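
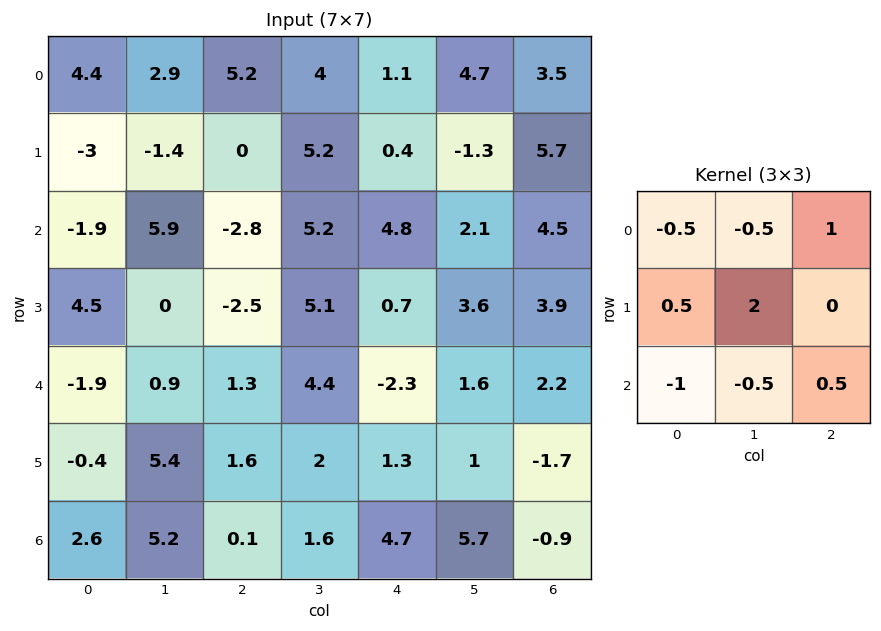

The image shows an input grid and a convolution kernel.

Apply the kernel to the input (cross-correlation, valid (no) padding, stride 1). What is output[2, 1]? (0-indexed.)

The receptive field on the input at this output position is [5.9 -2.8 5.2 / 0 -2.5 5.1 / 0.9 1.3 4.4]. Elementwise product with the kernel and sum: 5.9·-0.5 + -2.8·-0.5 + 5.2·1 + 0·0.5 + -2.5·2 + 0.9·-1 + 1.3·-0.5 + 4.4·0.5.

-0.7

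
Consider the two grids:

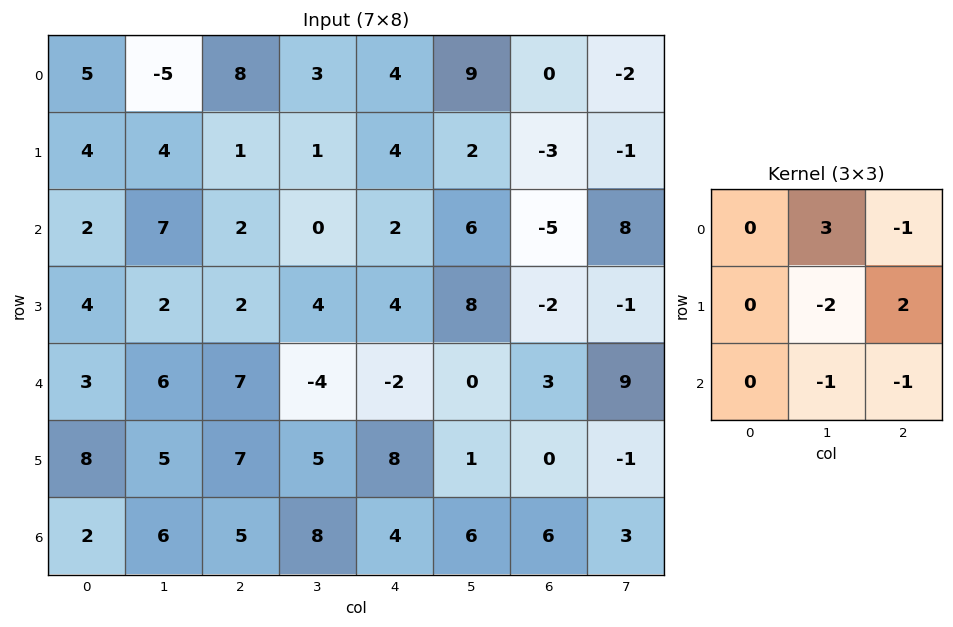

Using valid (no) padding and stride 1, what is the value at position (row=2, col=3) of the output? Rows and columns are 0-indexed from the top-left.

10

The receptive field on the input at this output position is [0 2 6 / 4 4 8 / -4 -2 0]. Elementwise product with the kernel and sum: 2·3 + 6·-1 + 4·-2 + 8·2 + -2·-1 + 0·-1.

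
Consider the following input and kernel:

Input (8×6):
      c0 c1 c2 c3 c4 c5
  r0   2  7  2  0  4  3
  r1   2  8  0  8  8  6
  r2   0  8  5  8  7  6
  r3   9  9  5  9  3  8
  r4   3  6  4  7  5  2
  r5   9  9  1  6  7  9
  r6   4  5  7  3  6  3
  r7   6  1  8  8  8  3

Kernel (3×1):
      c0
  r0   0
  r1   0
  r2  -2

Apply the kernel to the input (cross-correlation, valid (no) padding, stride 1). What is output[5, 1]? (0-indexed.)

-2

The receptive field on the input at this output position is [9 / 5 / 1]. Elementwise product with the kernel and sum: 1·-2.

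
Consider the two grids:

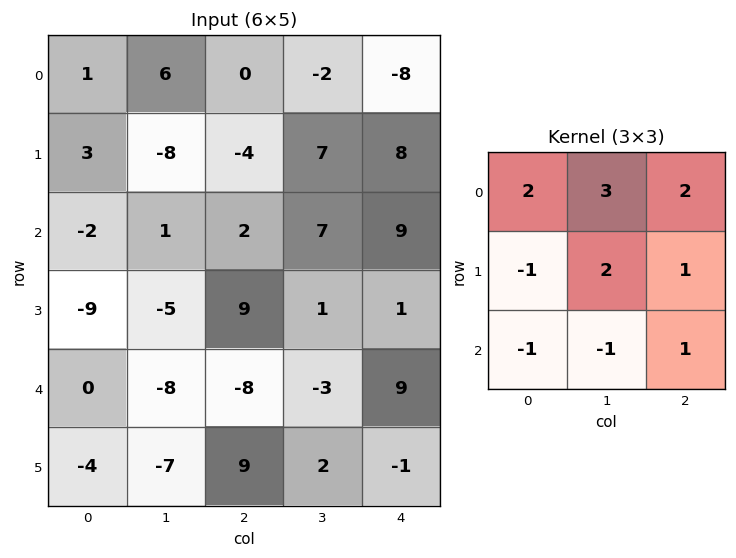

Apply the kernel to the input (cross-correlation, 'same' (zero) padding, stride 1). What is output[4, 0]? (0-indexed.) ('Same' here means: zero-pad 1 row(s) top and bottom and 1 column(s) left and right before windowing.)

The receptive field on the zero-padded input at this output position is [0 -9 -5 / 0 0 -8 / 0 -4 -7]. Elementwise product with the kernel and sum: 0·2 + -9·3 + -5·2 + 0·-1 + 0·2 + -8·1 + 0·-1 + -4·-1 + -7·1.

-48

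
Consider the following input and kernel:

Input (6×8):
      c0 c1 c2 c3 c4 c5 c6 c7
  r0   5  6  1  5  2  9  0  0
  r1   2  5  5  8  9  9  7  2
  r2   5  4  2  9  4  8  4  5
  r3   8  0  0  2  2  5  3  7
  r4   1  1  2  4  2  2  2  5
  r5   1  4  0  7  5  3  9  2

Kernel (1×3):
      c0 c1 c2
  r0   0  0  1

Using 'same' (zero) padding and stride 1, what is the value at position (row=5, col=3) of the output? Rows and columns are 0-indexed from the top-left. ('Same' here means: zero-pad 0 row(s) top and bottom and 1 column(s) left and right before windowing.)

The receptive field on the zero-padded input at this output position is [0 7 5]. Elementwise product with the kernel and sum: 5·1.

5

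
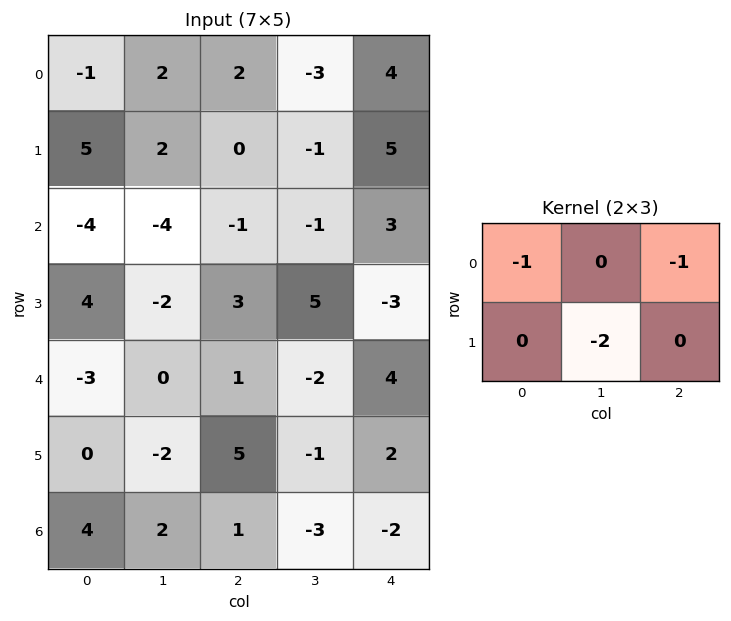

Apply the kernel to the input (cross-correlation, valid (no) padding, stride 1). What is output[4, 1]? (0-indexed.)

The receptive field on the input at this output position is [0 1 -2 / -2 5 -1]. Elementwise product with the kernel and sum: 0·-1 + -2·-1 + 5·-2.

-8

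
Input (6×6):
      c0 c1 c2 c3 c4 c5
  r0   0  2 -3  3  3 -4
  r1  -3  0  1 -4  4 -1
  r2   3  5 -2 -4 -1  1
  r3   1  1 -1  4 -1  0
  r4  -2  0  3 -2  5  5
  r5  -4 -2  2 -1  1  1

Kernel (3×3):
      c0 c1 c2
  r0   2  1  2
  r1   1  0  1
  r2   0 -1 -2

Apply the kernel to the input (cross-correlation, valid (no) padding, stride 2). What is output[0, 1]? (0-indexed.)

14

The receptive field on the input at this output position is [-3 3 3 / 1 -4 4 / -2 -4 -1]. Elementwise product with the kernel and sum: -3·2 + 3·1 + 3·2 + 1·1 + 4·1 + -4·-1 + -1·-2.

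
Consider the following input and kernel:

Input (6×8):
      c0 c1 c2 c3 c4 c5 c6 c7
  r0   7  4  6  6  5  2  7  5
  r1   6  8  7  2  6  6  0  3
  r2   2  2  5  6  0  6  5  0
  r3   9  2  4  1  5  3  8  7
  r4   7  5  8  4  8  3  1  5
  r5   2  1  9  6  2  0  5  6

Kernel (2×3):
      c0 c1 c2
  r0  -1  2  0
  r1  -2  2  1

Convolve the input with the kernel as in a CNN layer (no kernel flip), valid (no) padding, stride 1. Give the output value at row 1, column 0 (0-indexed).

15

The receptive field on the input at this output position is [6 8 7 / 2 2 5]. Elementwise product with the kernel and sum: 6·-1 + 8·2 + 2·-2 + 2·2 + 5·1.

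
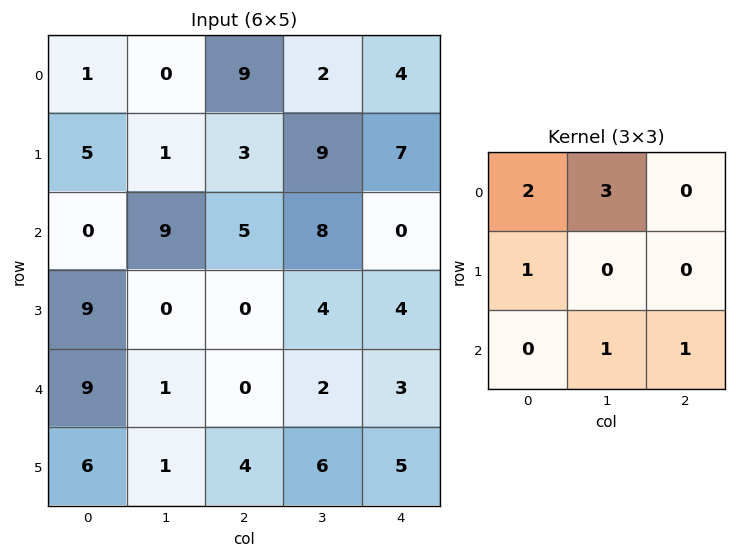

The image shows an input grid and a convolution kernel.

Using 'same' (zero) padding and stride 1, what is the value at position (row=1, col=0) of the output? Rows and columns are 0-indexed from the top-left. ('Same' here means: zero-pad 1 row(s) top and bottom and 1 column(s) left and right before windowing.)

The receptive field on the zero-padded input at this output position is [0 1 0 / 0 5 1 / 0 0 9]. Elementwise product with the kernel and sum: 0·2 + 1·3 + 0·1 + 0·1 + 9·1.

12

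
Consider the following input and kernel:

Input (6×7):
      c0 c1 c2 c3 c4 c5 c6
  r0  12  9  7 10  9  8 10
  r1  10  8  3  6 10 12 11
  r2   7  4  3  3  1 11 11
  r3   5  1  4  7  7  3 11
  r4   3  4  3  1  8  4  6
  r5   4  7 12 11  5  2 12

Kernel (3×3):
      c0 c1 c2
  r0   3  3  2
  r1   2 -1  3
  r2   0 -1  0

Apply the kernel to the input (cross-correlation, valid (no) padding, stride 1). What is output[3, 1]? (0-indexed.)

25

The receptive field on the input at this output position is [1 4 7 / 4 3 1 / 7 12 11]. Elementwise product with the kernel and sum: 1·3 + 4·3 + 7·2 + 4·2 + 3·-1 + 1·3 + 12·-1.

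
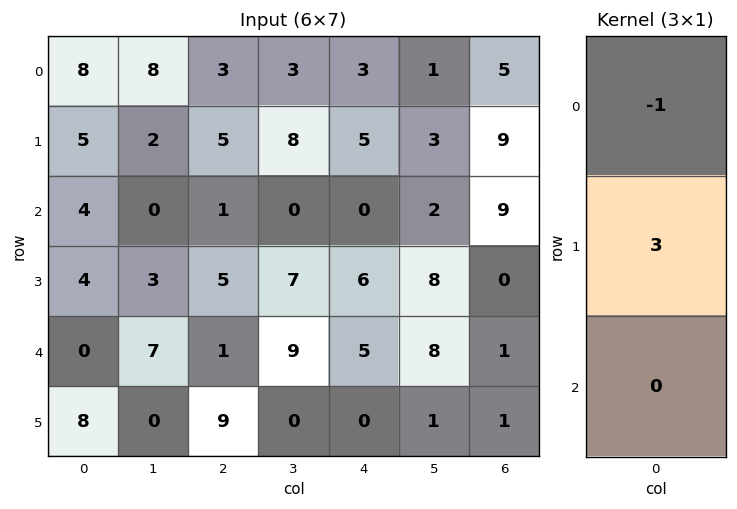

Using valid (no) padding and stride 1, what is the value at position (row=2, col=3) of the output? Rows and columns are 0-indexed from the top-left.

21

The receptive field on the input at this output position is [0 / 7 / 9]. Elementwise product with the kernel and sum: 0·-1 + 7·3.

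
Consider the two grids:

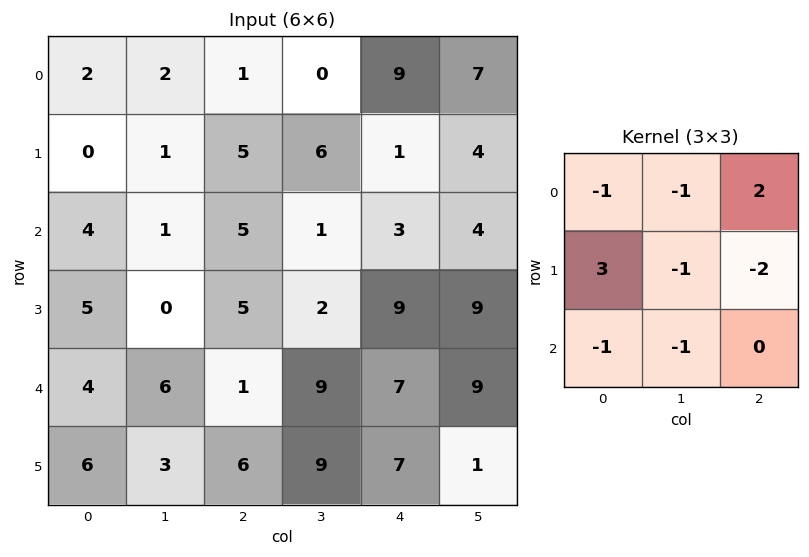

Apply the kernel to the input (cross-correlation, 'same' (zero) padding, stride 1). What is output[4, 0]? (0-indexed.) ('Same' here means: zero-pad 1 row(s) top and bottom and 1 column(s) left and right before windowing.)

-27

The receptive field on the zero-padded input at this output position is [0 5 0 / 0 4 6 / 0 6 3]. Elementwise product with the kernel and sum: 0·-1 + 5·-1 + 0·2 + 0·3 + 4·-1 + 6·-2 + 0·-1 + 6·-1.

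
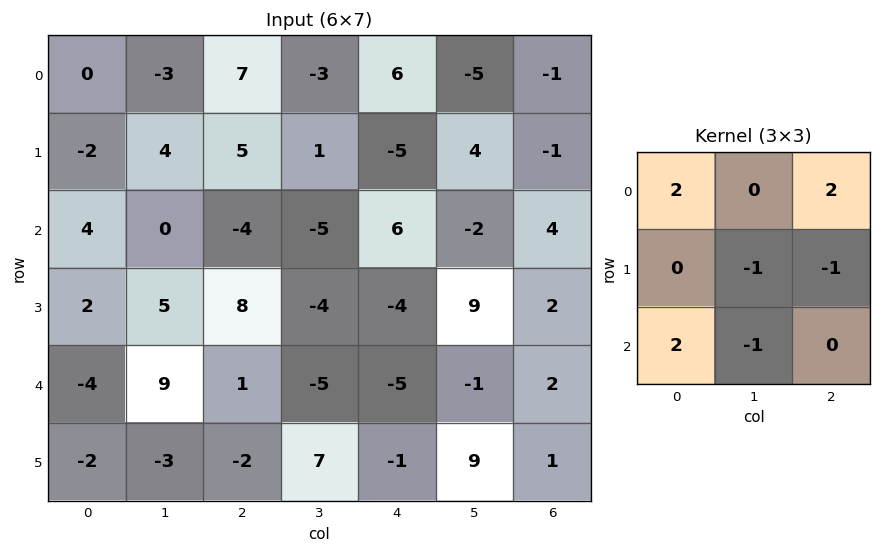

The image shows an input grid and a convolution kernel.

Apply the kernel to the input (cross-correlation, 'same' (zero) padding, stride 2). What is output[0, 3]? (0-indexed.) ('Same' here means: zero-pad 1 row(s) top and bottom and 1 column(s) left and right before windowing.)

The receptive field on the zero-padded input at this output position is [0 0 0 / -5 -1 0 / 4 -1 0]. Elementwise product with the kernel and sum: 0·2 + 0·2 + -1·-1 + 0·-1 + 4·2 + -1·-1.

10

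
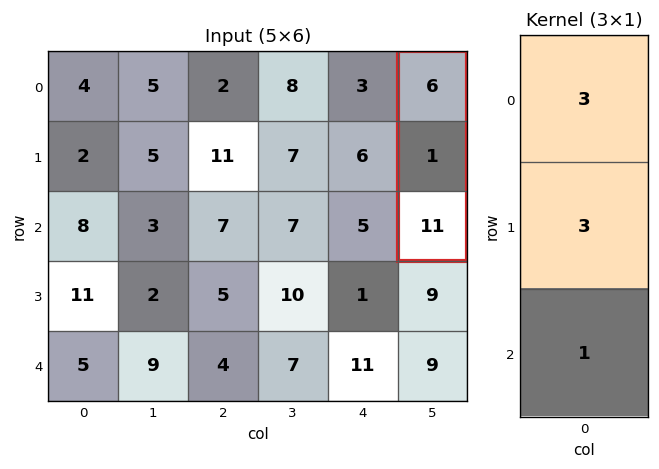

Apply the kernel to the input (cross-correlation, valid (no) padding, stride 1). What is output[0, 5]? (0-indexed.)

The receptive field on the input at this output position is [6 / 1 / 11]. Elementwise product with the kernel and sum: 6·3 + 1·3 + 11·1.

32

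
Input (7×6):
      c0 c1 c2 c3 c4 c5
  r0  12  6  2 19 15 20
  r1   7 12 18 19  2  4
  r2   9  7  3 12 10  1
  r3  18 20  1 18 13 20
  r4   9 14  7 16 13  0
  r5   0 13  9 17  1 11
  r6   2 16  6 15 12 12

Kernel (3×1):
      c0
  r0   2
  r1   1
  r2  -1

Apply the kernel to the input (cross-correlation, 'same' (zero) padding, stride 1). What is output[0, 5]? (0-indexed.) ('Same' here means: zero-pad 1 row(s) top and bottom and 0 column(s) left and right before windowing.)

16

The receptive field on the zero-padded input at this output position is [0 / 20 / 4]. Elementwise product with the kernel and sum: 0·2 + 20·1 + 4·-1.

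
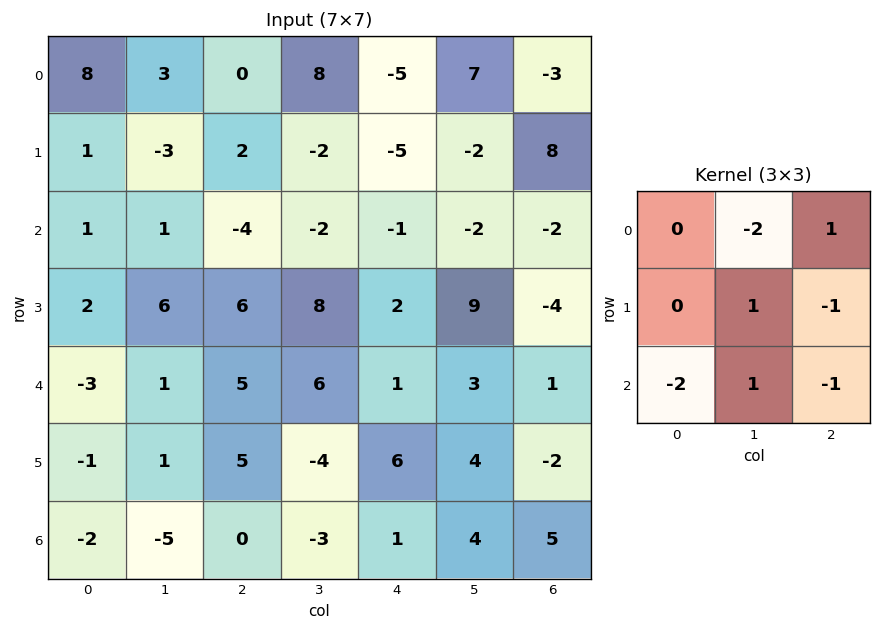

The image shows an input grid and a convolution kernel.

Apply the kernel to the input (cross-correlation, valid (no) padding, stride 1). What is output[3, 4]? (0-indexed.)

-26

The receptive field on the input at this output position is [2 9 -4 / 1 3 1 / 6 4 -2]. Elementwise product with the kernel and sum: 9·-2 + -4·1 + 3·1 + 1·-1 + 6·-2 + 4·1 + -2·-1.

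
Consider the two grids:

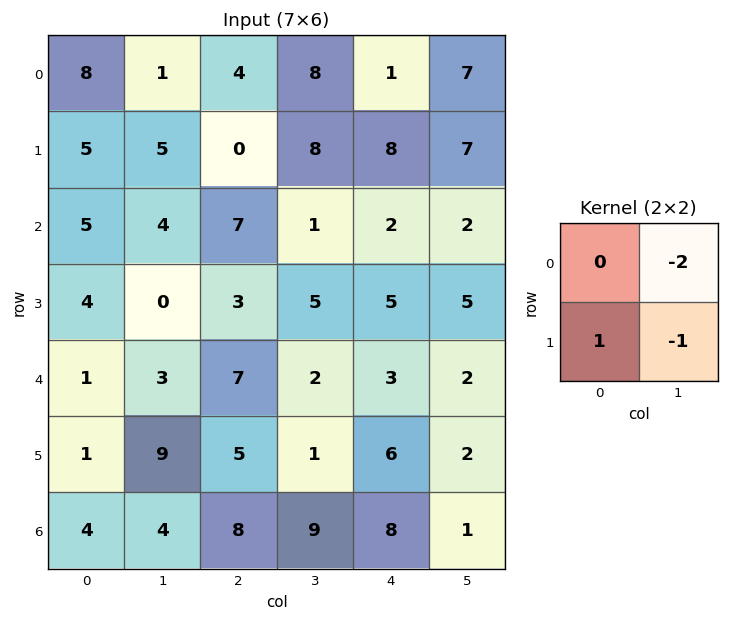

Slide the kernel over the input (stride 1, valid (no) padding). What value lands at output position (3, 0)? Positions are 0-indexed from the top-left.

-2

The receptive field on the input at this output position is [4 0 / 1 3]. Elementwise product with the kernel and sum: 0·-2 + 1·1 + 3·-1.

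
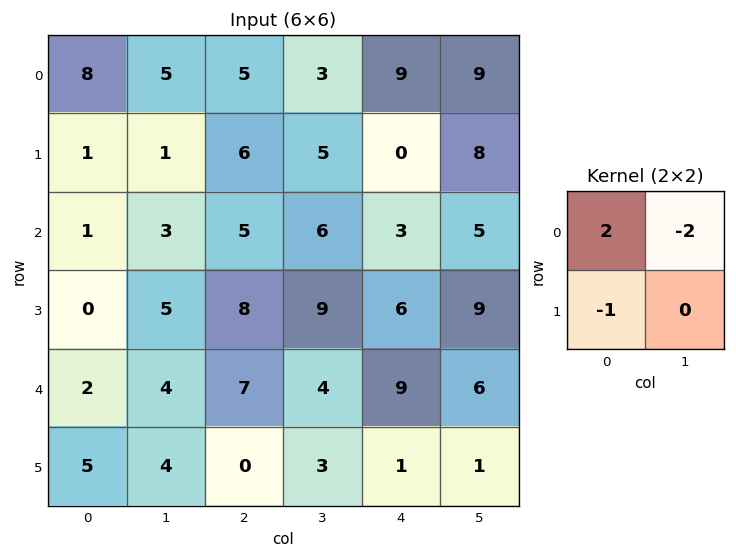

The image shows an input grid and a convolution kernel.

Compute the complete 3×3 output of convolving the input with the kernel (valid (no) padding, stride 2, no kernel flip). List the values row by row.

Output[0,0]: The receptive field on the input at this output position is [8 5 / 1 1]. Elementwise product with the kernel and sum: 8·2 + 5·-2 + 1·-1.

5 -2 0
-4 -10 -10
-9 6 5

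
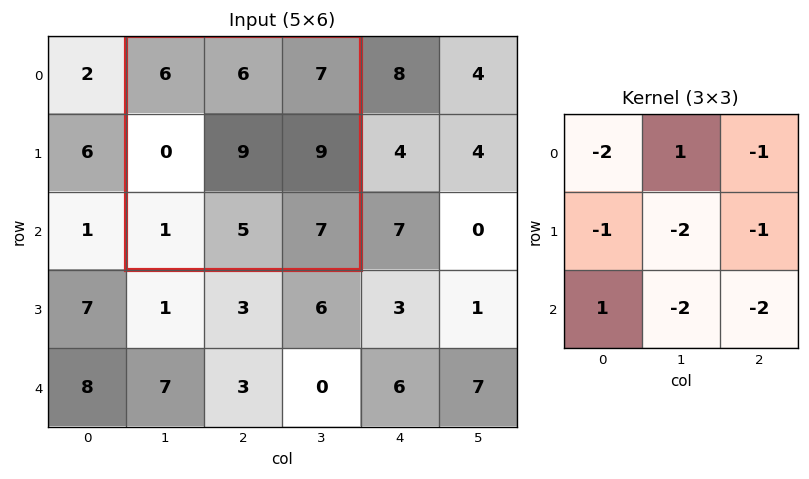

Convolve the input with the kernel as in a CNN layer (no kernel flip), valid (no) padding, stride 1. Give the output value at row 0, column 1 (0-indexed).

The receptive field on the input at this output position is [6 6 7 / 0 9 9 / 1 5 7]. Elementwise product with the kernel and sum: 6·-2 + 6·1 + 7·-1 + 0·-1 + 9·-2 + 9·-1 + 1·1 + 5·-2 + 7·-2.

-63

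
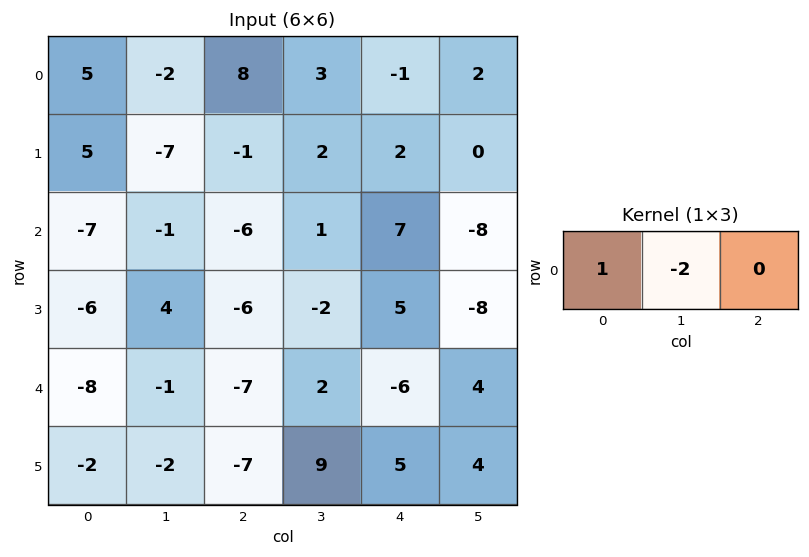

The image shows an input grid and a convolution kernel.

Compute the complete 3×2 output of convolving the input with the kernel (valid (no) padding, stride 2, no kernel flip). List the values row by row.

9 2
-5 -8
-6 -11

Output[0,0]: The receptive field on the input at this output position is [5 -2 8]. Elementwise product with the kernel and sum: 5·1 + -2·-2.
Output[0,1]: The receptive field on the input at this output position is [8 3 -1]. Elementwise product with the kernel and sum: 8·1 + 3·-2.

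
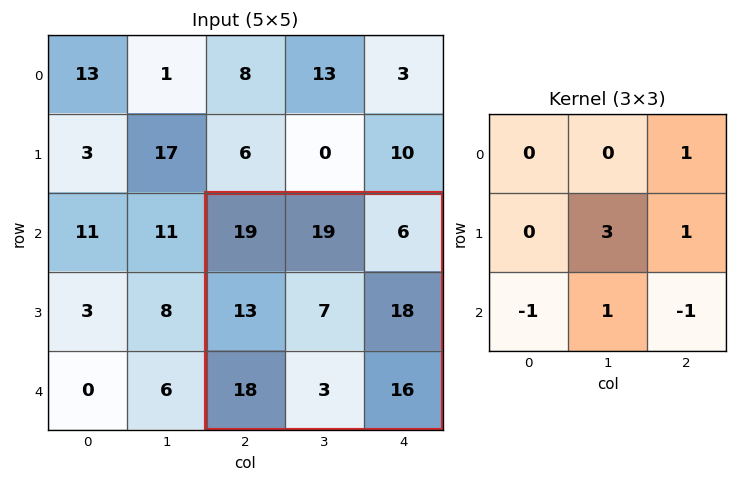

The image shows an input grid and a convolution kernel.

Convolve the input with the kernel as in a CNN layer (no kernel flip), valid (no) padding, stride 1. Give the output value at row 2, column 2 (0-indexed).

14

The receptive field on the input at this output position is [19 19 6 / 13 7 18 / 18 3 16]. Elementwise product with the kernel and sum: 6·1 + 7·3 + 18·1 + 18·-1 + 3·1 + 16·-1.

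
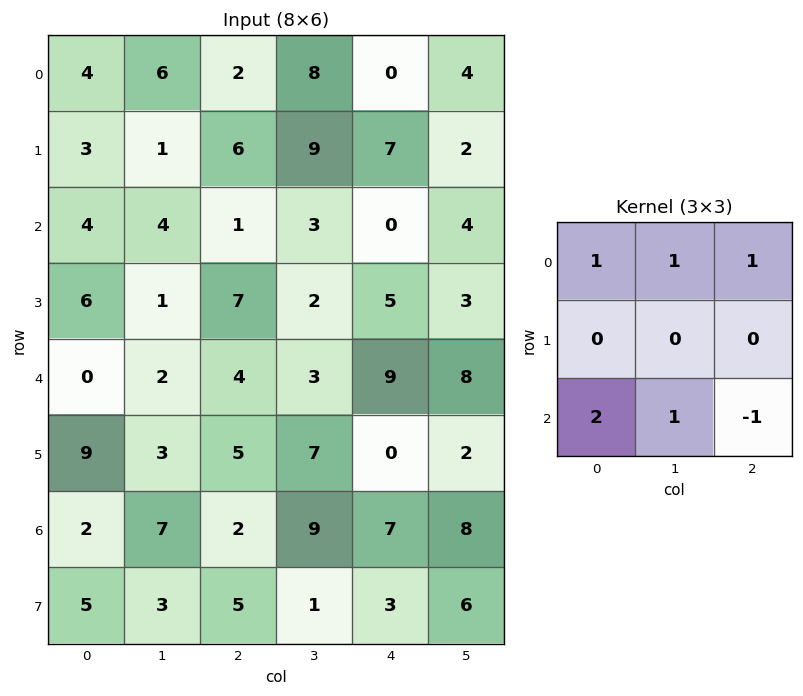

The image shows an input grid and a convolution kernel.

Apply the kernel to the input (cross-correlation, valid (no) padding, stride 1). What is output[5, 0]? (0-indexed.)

25

The receptive field on the input at this output position is [9 3 5 / 2 7 2 / 5 3 5]. Elementwise product with the kernel and sum: 9·1 + 3·1 + 5·1 + 5·2 + 3·1 + 5·-1.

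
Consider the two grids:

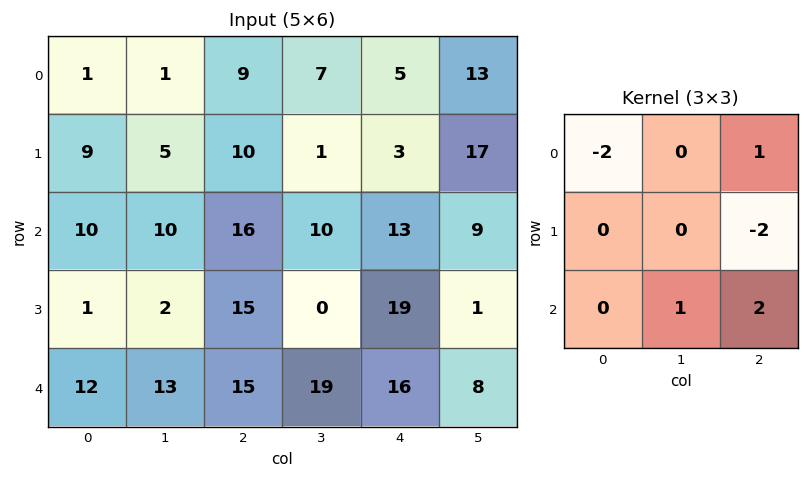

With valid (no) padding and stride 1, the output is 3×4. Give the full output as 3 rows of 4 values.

29 39 17 -4
-8 -14 -5 18
9 43 -6 19

Output[0,0]: The receptive field on the input at this output position is [1 1 9 / 9 5 10 / 10 10 16]. Elementwise product with the kernel and sum: 1·-2 + 9·1 + 10·-2 + 10·1 + 16·2.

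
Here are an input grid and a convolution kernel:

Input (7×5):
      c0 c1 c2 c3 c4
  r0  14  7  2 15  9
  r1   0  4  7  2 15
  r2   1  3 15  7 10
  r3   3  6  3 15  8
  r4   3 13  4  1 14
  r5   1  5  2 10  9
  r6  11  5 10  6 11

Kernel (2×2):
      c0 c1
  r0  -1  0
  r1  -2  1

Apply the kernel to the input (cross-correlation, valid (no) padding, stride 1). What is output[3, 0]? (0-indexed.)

The receptive field on the input at this output position is [3 6 / 3 13]. Elementwise product with the kernel and sum: 3·-1 + 3·-2 + 13·1.

4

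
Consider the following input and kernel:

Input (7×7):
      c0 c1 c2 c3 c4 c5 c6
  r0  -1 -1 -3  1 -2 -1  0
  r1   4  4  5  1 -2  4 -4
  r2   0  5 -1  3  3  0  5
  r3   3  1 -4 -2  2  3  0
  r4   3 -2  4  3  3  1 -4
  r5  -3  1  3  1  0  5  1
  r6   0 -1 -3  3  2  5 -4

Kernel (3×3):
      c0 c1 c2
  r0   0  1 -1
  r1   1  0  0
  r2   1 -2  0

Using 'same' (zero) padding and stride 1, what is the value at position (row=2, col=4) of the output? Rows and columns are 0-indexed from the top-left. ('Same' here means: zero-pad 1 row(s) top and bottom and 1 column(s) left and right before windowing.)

The receptive field on the zero-padded input at this output position is [1 -2 4 / 3 3 0 / -2 2 3]. Elementwise product with the kernel and sum: -2·1 + 4·-1 + 3·1 + -2·1 + 2·-2.

-9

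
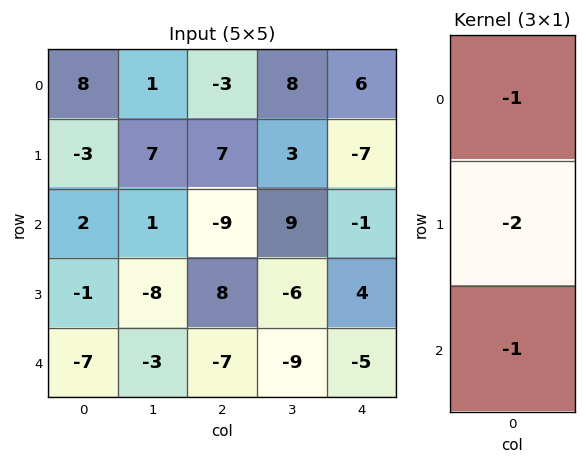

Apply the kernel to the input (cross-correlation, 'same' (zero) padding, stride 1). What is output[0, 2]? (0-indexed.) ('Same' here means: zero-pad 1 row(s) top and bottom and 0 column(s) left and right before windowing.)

-1

The receptive field on the zero-padded input at this output position is [0 / -3 / 7]. Elementwise product with the kernel and sum: 0·-1 + -3·-2 + 7·-1.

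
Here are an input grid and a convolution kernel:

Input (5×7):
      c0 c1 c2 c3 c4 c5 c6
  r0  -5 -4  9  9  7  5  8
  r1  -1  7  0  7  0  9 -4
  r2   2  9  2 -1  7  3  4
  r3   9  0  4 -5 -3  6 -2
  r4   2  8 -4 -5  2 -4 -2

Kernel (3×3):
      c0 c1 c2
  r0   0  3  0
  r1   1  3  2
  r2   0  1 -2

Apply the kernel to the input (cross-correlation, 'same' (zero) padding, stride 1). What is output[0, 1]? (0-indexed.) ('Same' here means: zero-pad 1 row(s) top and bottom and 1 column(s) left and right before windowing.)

The receptive field on the zero-padded input at this output position is [0 0 0 / -5 -4 9 / -1 7 0]. Elementwise product with the kernel and sum: 0·3 + -5·1 + -4·3 + 9·2 + 7·1 + 0·-2.

8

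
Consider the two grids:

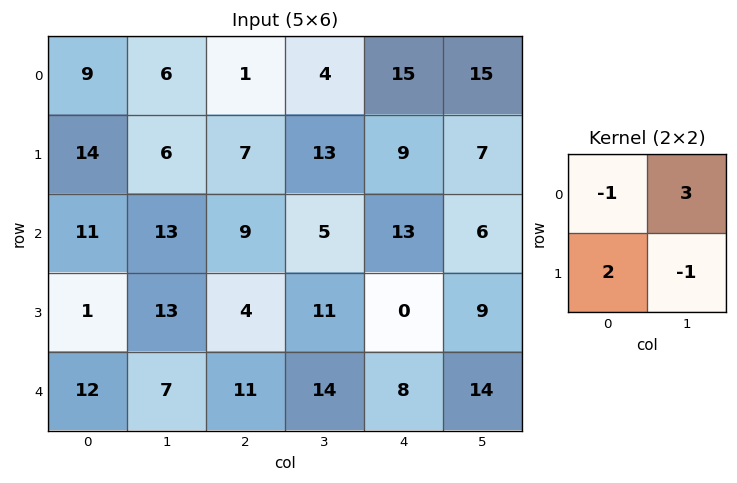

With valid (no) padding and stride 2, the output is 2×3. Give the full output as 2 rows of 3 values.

31 12 41
17 3 -4

Output[0,0]: The receptive field on the input at this output position is [9 6 / 14 6]. Elementwise product with the kernel and sum: 9·-1 + 6·3 + 14·2 + 6·-1.
Output[0,1]: The receptive field on the input at this output position is [1 4 / 7 13]. Elementwise product with the kernel and sum: 1·-1 + 4·3 + 7·2 + 13·-1.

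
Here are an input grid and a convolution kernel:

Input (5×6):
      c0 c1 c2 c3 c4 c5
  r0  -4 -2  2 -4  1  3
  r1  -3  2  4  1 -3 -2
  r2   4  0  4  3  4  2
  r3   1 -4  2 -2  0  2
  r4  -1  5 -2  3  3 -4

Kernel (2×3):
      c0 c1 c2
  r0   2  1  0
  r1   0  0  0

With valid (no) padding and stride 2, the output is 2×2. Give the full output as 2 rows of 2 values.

-10 0
8 11

Output[0,0]: The receptive field on the input at this output position is [-4 -2 2 / -3 2 4]. Elementwise product with the kernel and sum: -4·2 + -2·1.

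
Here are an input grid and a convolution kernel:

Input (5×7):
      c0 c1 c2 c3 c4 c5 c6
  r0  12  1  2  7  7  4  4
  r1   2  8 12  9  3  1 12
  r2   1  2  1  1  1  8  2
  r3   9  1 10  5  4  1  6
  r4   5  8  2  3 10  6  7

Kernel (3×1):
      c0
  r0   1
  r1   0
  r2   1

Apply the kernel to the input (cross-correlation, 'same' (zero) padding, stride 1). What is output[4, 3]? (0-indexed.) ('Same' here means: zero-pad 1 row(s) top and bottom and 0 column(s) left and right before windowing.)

The receptive field on the zero-padded input at this output position is [5 / 3 / 0]. Elementwise product with the kernel and sum: 5·1 + 0·1.

5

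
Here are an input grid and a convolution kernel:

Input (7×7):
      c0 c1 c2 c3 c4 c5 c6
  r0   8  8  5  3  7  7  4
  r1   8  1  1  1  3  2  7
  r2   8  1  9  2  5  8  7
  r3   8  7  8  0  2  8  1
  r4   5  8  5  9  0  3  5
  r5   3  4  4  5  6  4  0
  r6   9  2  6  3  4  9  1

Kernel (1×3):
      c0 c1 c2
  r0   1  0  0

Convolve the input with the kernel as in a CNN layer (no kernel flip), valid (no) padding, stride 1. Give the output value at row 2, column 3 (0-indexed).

The receptive field on the input at this output position is [2 5 8]. Elementwise product with the kernel and sum: 2·1.

2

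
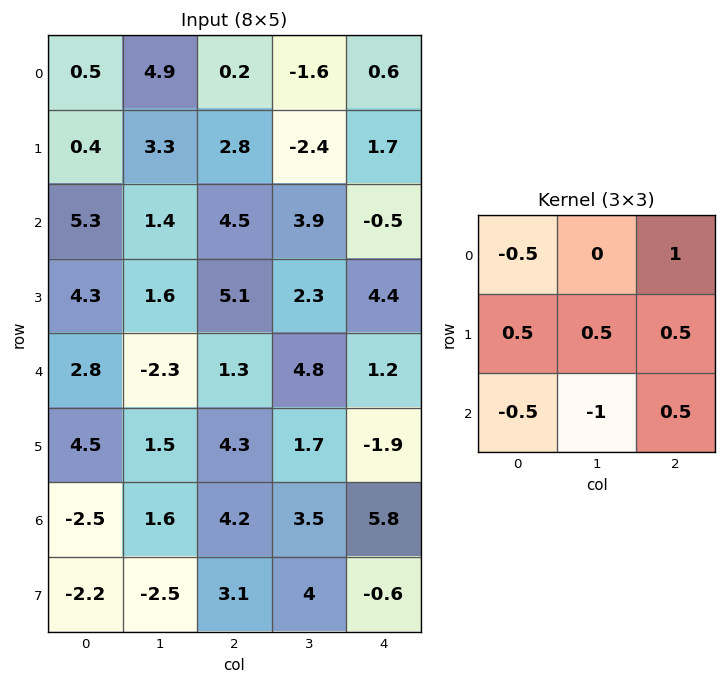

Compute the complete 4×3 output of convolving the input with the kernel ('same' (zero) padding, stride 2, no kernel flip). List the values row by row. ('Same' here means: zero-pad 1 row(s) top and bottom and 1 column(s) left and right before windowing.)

3.95 -3.9 -1
3.15 -3.9 -2.65
-1.9 -0.8 2.9
2 5.75 2.4

Output[0,0]: The receptive field on the zero-padded input at this output position is [0 0 0 / 0 0.5 4.9 / 0 0.4 3.3]. Elementwise product with the kernel and sum: 0·-0.5 + 0·1 + 0·0.5 + 0.5·0.5 + 4.9·0.5 + 0·-0.5 + 0.4·-1 + 3.3·0.5.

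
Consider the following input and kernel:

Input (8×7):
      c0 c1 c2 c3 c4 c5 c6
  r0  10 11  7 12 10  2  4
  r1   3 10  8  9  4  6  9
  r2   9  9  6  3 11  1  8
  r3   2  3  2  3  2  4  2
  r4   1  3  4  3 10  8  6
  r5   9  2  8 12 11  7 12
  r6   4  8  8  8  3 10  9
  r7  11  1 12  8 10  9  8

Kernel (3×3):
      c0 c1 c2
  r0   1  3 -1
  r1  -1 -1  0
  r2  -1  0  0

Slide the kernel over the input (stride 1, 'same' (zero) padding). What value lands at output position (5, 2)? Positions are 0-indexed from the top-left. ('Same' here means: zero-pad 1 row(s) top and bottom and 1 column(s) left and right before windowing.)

-6

The receptive field on the zero-padded input at this output position is [3 4 3 / 2 8 12 / 8 8 8]. Elementwise product with the kernel and sum: 3·1 + 4·3 + 3·-1 + 2·-1 + 8·-1 + 8·-1.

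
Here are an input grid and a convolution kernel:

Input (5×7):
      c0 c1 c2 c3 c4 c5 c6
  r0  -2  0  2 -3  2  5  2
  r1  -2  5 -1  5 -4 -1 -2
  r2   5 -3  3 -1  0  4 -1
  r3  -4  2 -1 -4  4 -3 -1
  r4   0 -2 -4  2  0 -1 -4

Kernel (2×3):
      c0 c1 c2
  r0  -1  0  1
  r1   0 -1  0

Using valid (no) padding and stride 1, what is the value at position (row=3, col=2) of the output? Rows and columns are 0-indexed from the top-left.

3

The receptive field on the input at this output position is [-1 -4 4 / -4 2 0]. Elementwise product with the kernel and sum: -1·-1 + 4·1 + 2·-1.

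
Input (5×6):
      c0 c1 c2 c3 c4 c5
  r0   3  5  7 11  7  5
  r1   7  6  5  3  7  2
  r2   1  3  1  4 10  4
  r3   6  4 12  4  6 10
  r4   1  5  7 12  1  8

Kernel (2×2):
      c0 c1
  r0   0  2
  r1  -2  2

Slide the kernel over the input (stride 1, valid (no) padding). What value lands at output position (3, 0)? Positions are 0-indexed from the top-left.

16

The receptive field on the input at this output position is [6 4 / 1 5]. Elementwise product with the kernel and sum: 4·2 + 1·-2 + 5·2.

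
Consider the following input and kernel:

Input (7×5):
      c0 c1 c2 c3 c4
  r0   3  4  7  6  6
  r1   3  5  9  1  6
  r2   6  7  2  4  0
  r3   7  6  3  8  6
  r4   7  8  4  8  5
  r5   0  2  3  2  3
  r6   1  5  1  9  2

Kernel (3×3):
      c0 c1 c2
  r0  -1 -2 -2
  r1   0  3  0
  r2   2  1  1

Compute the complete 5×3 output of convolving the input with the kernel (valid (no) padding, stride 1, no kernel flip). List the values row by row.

Output[0,0]: The receptive field on the input at this output position is [3 4 7 / 3 5 9 / 6 7 2]. Elementwise product with the kernel and sum: 3·-1 + 4·-2 + 7·-2 + 5·3 + 6·2 + 7·1 + 2·1.
Output[0,1]: The receptive field on the input at this output position is [4 7 6 / 5 9 1 / 7 2 4]. Elementwise product with the kernel and sum: 4·-1 + 7·-2 + 6·-2 + 9·3 + 7·2 + 2·1 + 4·1.

11 17 -20
13 4 9
20 18 35
4 -7 4
-17 -3 -11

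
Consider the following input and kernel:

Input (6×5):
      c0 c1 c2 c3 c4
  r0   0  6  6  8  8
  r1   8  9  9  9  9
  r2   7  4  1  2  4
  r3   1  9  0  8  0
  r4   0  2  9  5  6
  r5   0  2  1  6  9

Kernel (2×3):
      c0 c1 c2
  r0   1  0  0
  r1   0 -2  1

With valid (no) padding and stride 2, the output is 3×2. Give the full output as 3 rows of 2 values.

-9 -3
-11 -15
-3 6

Output[0,0]: The receptive field on the input at this output position is [0 6 6 / 8 9 9]. Elementwise product with the kernel and sum: 0·1 + 9·-2 + 9·1.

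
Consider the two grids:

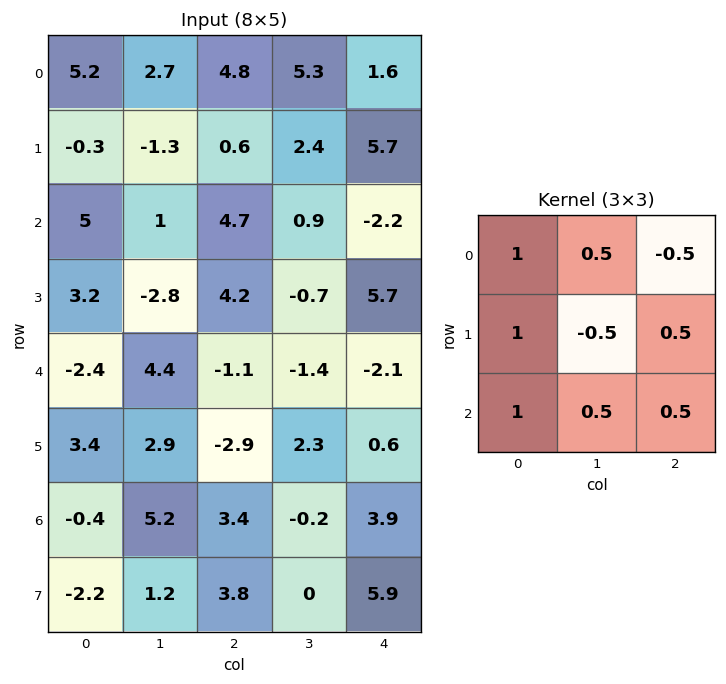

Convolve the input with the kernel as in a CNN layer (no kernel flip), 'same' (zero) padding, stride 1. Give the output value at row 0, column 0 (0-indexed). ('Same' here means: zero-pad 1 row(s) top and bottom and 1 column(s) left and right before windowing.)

The receptive field on the zero-padded input at this output position is [0 0 0 / 0 5.2 2.7 / 0 -0.3 -1.3]. Elementwise product with the kernel and sum: 0·1 + 0·0.5 + 0·-0.5 + 0·1 + 5.2·-0.5 + 2.7·0.5 + 0·1 + -0.3·0.5 + -1.3·0.5.

-2.05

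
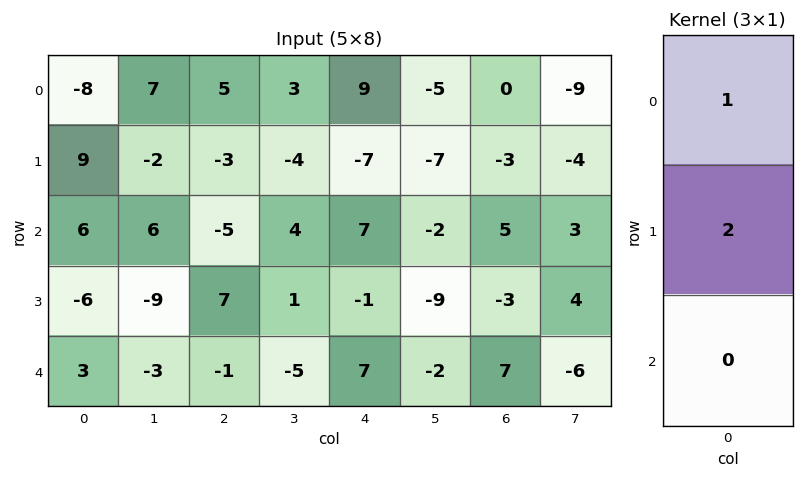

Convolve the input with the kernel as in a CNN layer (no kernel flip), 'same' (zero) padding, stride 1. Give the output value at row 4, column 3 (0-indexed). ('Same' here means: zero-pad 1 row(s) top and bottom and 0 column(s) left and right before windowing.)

The receptive field on the zero-padded input at this output position is [1 / -5 / 0]. Elementwise product with the kernel and sum: 1·1 + -5·2.

-9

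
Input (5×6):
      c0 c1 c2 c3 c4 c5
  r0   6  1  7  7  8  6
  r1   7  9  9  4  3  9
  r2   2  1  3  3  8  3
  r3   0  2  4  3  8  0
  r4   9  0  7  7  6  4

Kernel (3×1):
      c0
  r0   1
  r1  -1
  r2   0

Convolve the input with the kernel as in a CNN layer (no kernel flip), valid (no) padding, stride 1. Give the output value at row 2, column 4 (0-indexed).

The receptive field on the input at this output position is [8 / 8 / 6]. Elementwise product with the kernel and sum: 8·1 + 8·-1.

0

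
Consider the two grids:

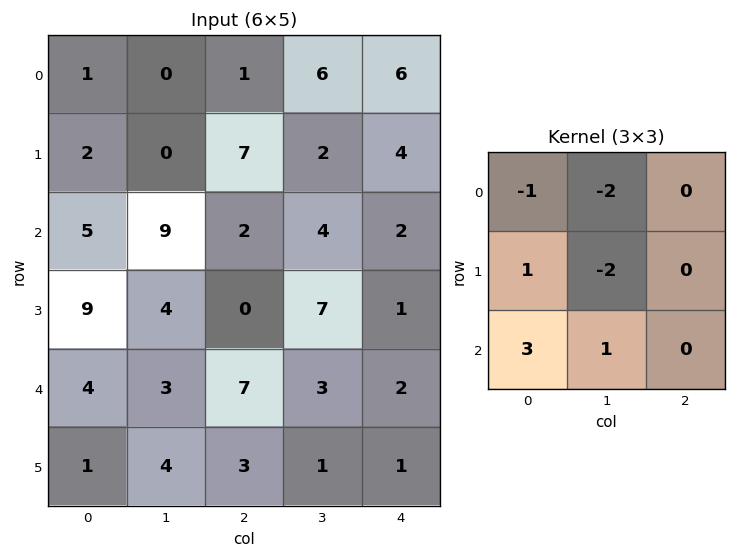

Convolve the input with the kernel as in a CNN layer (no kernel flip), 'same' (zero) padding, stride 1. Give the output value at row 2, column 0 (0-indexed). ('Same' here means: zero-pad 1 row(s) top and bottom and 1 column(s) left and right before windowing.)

-5

The receptive field on the zero-padded input at this output position is [0 2 0 / 0 5 9 / 0 9 4]. Elementwise product with the kernel and sum: 0·-1 + 2·-2 + 0·1 + 5·-2 + 0·3 + 9·1.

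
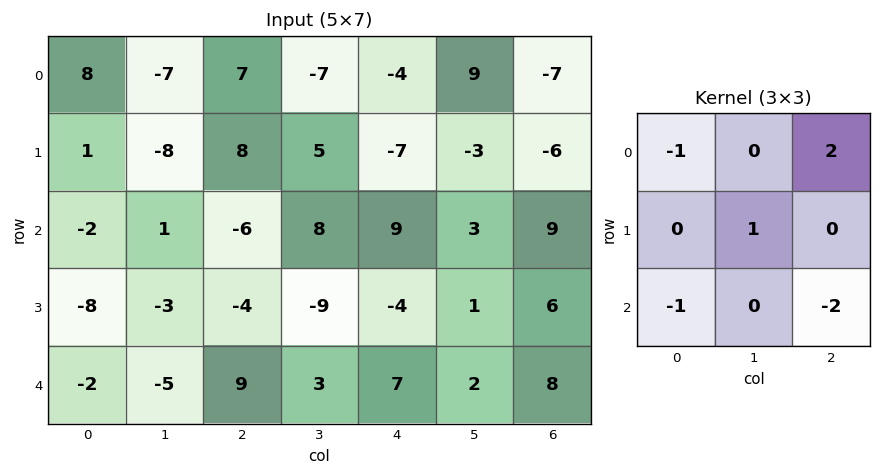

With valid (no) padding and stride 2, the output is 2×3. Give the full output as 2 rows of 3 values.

Output[0,0]: The receptive field on the input at this output position is [8 -7 7 / 1 -8 8 / -2 1 -6]. Elementwise product with the kernel and sum: 8·-1 + 7·2 + -8·1 + -2·-1 + -6·-2.
Output[0,1]: The receptive field on the input at this output position is [7 -7 -4 / 8 5 -7 / -6 8 9]. Elementwise product with the kernel and sum: 7·-1 + -4·2 + 5·1 + -6·-1 + 9·-2.

12 -22 -40
-29 -8 -13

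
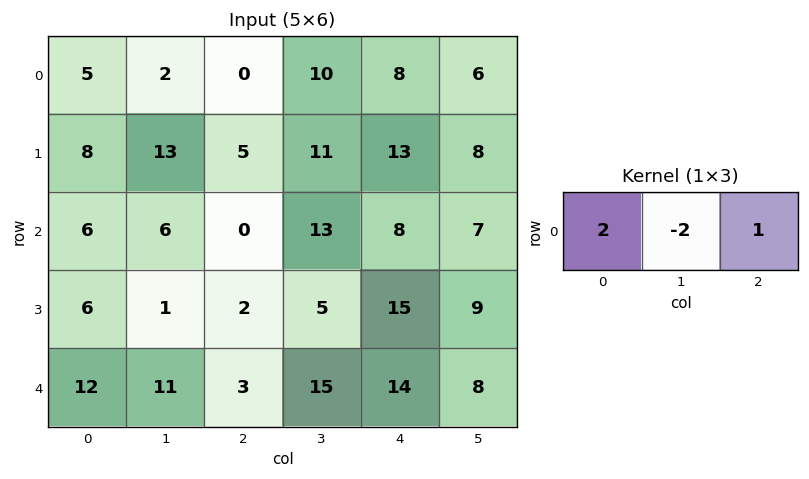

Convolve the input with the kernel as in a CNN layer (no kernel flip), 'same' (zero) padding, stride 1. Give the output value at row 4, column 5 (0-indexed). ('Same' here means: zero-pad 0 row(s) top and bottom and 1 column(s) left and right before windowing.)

The receptive field on the zero-padded input at this output position is [14 8 0]. Elementwise product with the kernel and sum: 14·2 + 8·-2 + 0·1.

12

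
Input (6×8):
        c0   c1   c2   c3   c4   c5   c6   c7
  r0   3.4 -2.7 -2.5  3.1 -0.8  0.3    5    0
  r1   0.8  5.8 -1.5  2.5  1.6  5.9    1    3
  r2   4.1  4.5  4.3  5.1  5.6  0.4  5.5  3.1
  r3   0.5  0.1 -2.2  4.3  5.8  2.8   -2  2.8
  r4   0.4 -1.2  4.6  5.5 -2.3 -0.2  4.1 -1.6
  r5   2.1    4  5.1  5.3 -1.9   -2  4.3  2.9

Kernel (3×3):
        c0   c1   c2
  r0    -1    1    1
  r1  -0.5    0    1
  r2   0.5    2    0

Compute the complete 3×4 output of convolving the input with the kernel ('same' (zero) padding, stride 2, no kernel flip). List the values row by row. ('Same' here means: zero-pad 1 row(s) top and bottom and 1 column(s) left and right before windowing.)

Output[0,0]: The receptive field on the zero-padded input at this output position is [0 0 0 / 0 3.4 -2.7 / 0 0.8 5.8]. Elementwise product with the kernel and sum: 0·-1 + 0·1 + 0·1 + 0·-0.5 + -2.7·1 + 0·0.5 + 0.8·2.

-1.1 4.35 3.2 4.8
12.1 -6.3 16.6 -1.6
3.6 20.3 0.2 4.1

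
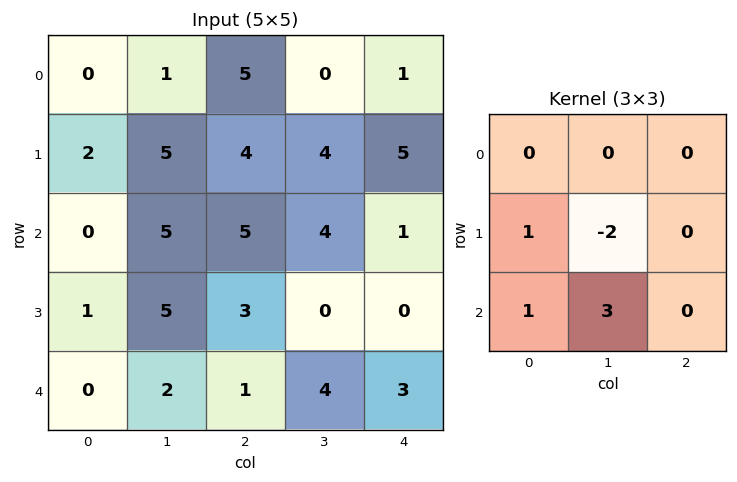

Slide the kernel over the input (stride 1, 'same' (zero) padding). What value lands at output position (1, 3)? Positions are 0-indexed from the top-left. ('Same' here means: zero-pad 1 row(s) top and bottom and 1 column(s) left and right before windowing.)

The receptive field on the zero-padded input at this output position is [5 0 1 / 4 4 5 / 5 4 1]. Elementwise product with the kernel and sum: 4·1 + 4·-2 + 5·1 + 4·3.

13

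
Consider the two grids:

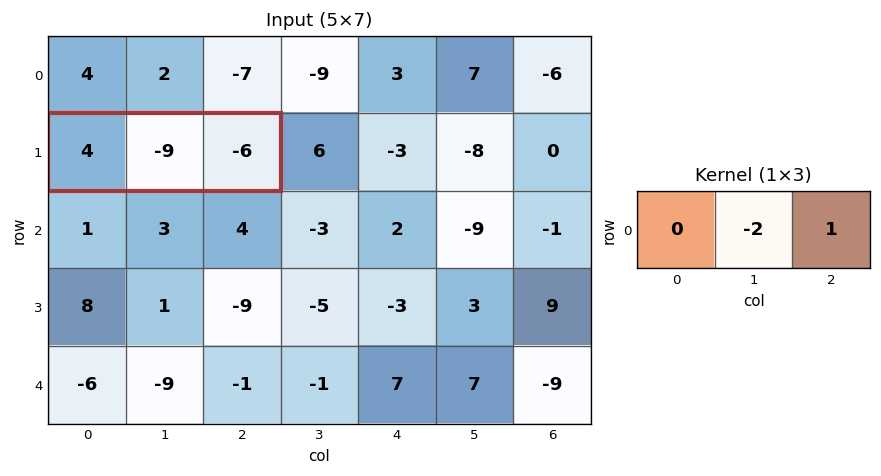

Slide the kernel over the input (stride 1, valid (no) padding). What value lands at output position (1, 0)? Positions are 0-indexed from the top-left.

12

The receptive field on the input at this output position is [4 -9 -6]. Elementwise product with the kernel and sum: -9·-2 + -6·1.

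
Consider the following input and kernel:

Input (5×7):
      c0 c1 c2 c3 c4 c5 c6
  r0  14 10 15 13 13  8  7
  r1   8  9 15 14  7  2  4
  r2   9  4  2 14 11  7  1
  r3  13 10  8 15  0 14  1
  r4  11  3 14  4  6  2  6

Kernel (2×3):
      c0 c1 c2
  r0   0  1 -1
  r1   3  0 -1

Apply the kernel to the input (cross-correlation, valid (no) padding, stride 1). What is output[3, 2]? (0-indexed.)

51

The receptive field on the input at this output position is [8 15 0 / 14 4 6]. Elementwise product with the kernel and sum: 15·1 + 0·-1 + 14·3 + 6·-1.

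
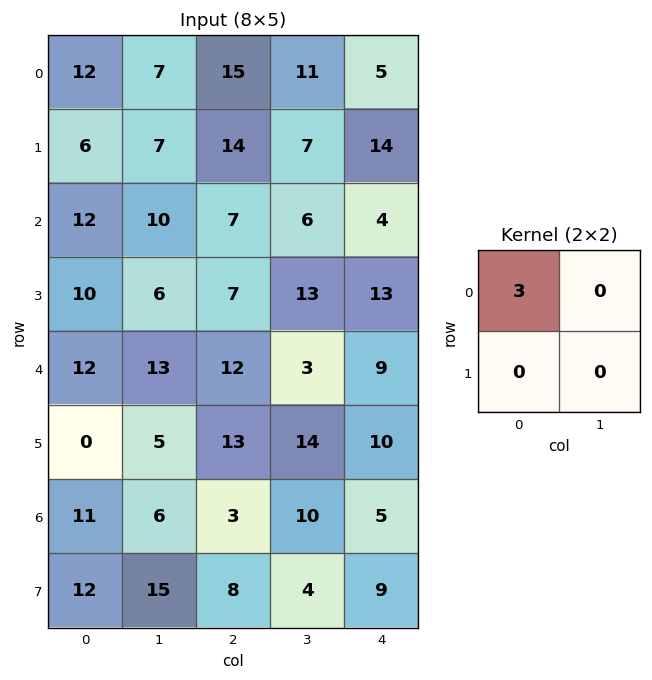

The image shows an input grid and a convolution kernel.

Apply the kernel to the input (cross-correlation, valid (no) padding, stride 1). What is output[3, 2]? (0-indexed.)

21

The receptive field on the input at this output position is [7 13 / 12 3]. Elementwise product with the kernel and sum: 7·3.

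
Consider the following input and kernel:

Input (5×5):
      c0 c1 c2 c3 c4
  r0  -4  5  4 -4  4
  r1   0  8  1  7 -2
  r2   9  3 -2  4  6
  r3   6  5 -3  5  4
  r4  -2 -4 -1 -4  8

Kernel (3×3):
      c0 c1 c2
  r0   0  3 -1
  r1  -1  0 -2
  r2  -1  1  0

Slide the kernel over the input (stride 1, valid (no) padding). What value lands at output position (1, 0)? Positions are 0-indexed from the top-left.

The receptive field on the input at this output position is [0 8 1 / 9 3 -2 / 6 5 -3]. Elementwise product with the kernel and sum: 8·3 + 1·-1 + 9·-1 + -2·-2 + 6·-1 + 5·1.

17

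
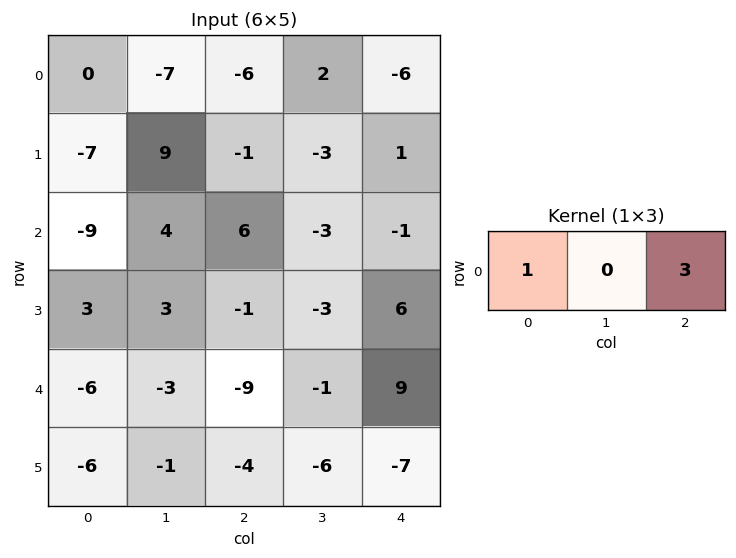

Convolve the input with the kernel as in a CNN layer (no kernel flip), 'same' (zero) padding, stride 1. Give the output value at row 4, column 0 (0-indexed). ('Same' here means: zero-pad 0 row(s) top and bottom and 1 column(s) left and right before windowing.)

The receptive field on the zero-padded input at this output position is [0 -6 -3]. Elementwise product with the kernel and sum: 0·1 + -3·3.

-9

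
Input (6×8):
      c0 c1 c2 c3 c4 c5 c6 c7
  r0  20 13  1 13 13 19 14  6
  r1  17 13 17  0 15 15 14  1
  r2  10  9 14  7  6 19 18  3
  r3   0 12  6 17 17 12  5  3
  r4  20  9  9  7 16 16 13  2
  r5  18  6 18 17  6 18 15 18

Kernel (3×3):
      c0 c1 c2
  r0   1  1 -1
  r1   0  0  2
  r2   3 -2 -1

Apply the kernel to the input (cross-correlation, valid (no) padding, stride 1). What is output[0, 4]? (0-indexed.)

The receptive field on the input at this output position is [13 19 14 / 15 15 14 / 6 19 18]. Elementwise product with the kernel and sum: 13·1 + 19·1 + 14·-1 + 14·2 + 6·3 + 19·-2 + 18·-1.

8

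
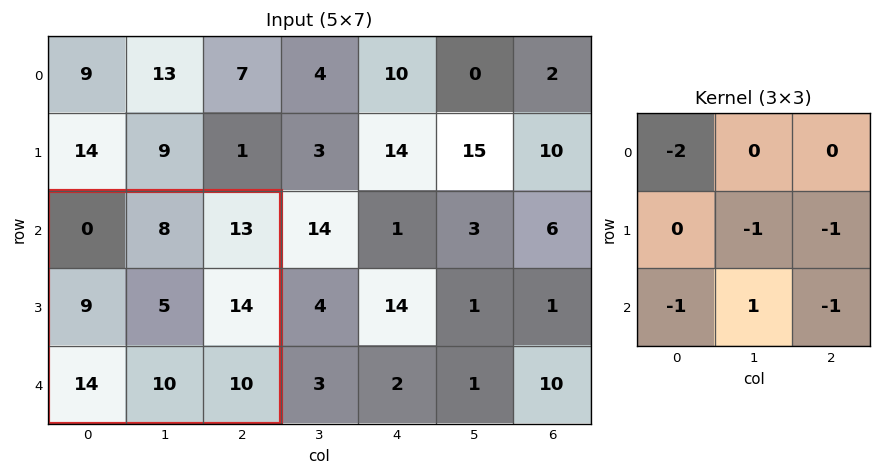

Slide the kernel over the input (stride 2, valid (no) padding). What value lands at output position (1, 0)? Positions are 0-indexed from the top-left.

-33

The receptive field on the input at this output position is [0 8 13 / 9 5 14 / 14 10 10]. Elementwise product with the kernel and sum: 0·-2 + 5·-1 + 14·-1 + 14·-1 + 10·1 + 10·-1.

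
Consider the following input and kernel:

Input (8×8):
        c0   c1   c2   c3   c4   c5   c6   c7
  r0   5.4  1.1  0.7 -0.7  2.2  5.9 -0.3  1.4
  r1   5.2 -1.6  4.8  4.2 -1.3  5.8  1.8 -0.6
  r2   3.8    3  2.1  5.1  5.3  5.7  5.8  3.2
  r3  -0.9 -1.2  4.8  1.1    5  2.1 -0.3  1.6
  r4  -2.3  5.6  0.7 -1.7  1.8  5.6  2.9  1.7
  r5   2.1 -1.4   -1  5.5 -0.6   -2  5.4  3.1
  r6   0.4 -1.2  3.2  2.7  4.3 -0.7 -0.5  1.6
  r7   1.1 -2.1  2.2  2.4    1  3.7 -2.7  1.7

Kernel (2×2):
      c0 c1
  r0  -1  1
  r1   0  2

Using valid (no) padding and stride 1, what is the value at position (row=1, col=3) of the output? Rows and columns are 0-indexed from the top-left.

The receptive field on the input at this output position is [4.2 -1.3 / 5.1 5.3]. Elementwise product with the kernel and sum: 4.2·-1 + -1.3·1 + 5.3·2.

5.1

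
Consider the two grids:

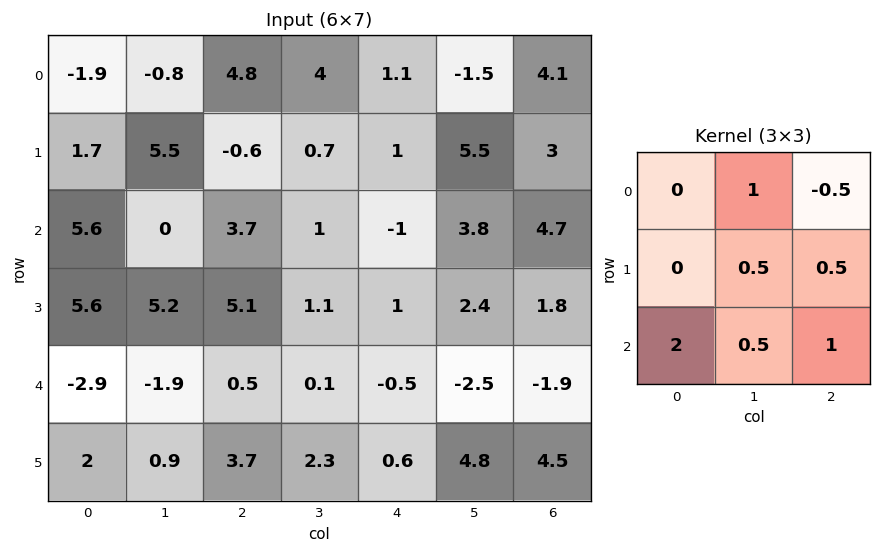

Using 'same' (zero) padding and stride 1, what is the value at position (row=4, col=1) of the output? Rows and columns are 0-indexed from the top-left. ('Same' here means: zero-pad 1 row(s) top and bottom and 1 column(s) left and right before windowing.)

The receptive field on the zero-padded input at this output position is [5.6 5.2 5.1 / -2.9 -1.9 0.5 / 2 0.9 3.7]. Elementwise product with the kernel and sum: 5.2·1 + 5.1·-0.5 + -1.9·0.5 + 0.5·0.5 + 2·2 + 0.9·0.5 + 3.7·1.

10.1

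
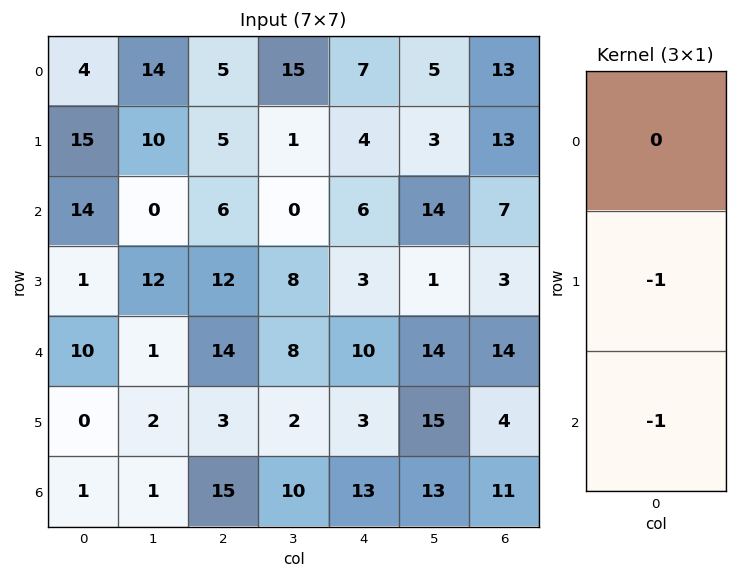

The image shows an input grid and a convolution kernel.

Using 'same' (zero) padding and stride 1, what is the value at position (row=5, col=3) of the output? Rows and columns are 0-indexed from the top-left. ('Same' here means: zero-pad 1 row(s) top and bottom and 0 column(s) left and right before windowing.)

The receptive field on the zero-padded input at this output position is [8 / 2 / 10]. Elementwise product with the kernel and sum: 2·-1 + 10·-1.

-12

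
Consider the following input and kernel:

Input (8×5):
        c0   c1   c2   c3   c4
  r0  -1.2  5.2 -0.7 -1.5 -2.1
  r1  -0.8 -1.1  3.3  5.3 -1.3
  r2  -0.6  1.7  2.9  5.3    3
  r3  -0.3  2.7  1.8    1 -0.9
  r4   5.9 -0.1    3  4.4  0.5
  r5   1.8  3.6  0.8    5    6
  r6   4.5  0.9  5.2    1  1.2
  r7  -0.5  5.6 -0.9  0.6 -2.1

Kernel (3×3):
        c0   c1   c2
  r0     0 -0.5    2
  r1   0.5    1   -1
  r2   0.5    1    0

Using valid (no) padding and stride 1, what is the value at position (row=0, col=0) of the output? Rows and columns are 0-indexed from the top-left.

-7.4

The receptive field on the input at this output position is [-1.2 5.2 -0.7 / -0.8 -1.1 3.3 / -0.6 1.7 2.9]. Elementwise product with the kernel and sum: 5.2·-0.5 + -0.7·2 + -0.8·0.5 + -1.1·1 + 3.3·-1 + -0.6·0.5 + 1.7·1.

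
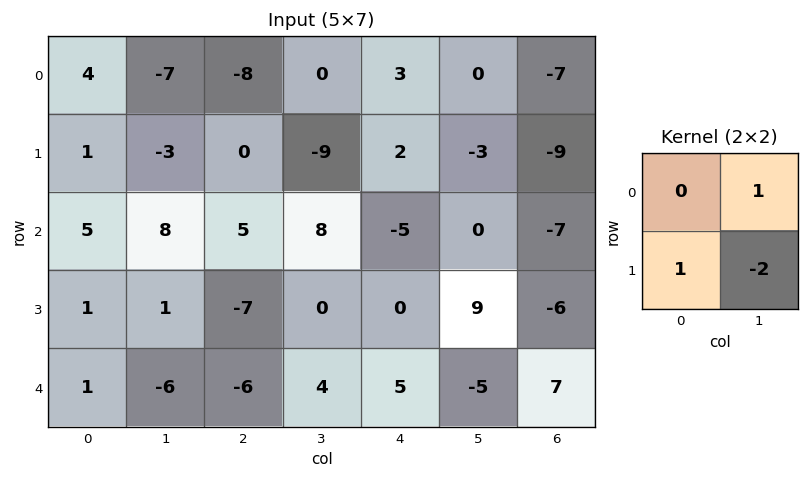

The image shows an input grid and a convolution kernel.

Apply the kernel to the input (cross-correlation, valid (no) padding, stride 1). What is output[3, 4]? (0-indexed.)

24

The receptive field on the input at this output position is [0 9 / 5 -5]. Elementwise product with the kernel and sum: 9·1 + 5·1 + -5·-2.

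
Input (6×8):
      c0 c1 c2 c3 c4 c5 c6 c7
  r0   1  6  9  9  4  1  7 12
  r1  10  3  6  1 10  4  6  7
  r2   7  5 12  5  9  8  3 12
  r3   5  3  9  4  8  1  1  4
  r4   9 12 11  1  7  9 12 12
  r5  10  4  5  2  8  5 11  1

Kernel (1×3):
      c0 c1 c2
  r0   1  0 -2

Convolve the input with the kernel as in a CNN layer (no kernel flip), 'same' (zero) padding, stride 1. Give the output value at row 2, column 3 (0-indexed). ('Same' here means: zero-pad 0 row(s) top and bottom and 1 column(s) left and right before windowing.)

The receptive field on the zero-padded input at this output position is [12 5 9]. Elementwise product with the kernel and sum: 12·1 + 9·-2.

-6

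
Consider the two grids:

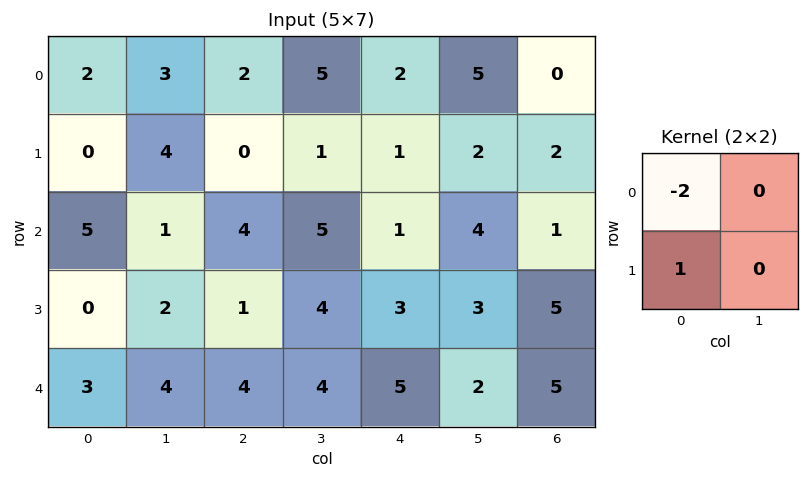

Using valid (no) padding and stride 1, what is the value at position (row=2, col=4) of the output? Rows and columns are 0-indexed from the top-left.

1

The receptive field on the input at this output position is [1 4 / 3 3]. Elementwise product with the kernel and sum: 1·-2 + 3·1.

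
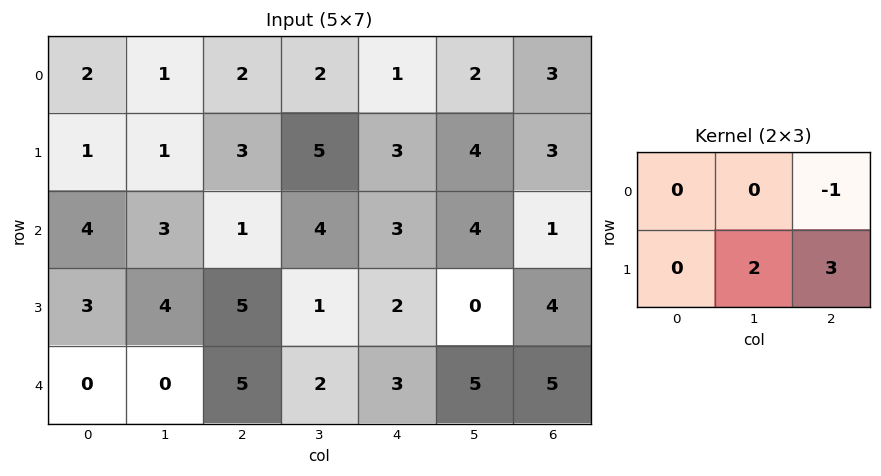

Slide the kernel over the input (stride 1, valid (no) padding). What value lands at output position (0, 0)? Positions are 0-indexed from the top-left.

9

The receptive field on the input at this output position is [2 1 2 / 1 1 3]. Elementwise product with the kernel and sum: 2·-1 + 1·2 + 3·3.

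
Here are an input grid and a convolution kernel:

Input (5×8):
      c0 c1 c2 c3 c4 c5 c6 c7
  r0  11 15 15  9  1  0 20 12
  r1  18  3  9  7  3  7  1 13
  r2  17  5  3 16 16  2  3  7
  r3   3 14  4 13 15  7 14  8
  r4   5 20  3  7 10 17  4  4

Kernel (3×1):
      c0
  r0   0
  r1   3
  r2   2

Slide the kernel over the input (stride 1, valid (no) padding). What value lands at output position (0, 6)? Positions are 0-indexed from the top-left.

9

The receptive field on the input at this output position is [20 / 1 / 3]. Elementwise product with the kernel and sum: 1·3 + 3·2.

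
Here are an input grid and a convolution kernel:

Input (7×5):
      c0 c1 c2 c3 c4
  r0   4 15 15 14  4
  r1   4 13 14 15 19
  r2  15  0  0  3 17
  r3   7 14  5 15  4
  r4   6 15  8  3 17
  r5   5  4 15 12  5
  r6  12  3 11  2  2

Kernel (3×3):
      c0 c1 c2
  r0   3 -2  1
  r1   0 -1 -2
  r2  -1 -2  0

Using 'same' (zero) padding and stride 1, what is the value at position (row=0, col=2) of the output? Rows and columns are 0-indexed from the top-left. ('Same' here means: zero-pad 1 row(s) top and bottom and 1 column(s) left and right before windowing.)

The receptive field on the zero-padded input at this output position is [0 0 0 / 15 15 14 / 13 14 15]. Elementwise product with the kernel and sum: 0·3 + 0·-2 + 0·1 + 15·-1 + 14·-2 + 13·-1 + 14·-2.

-84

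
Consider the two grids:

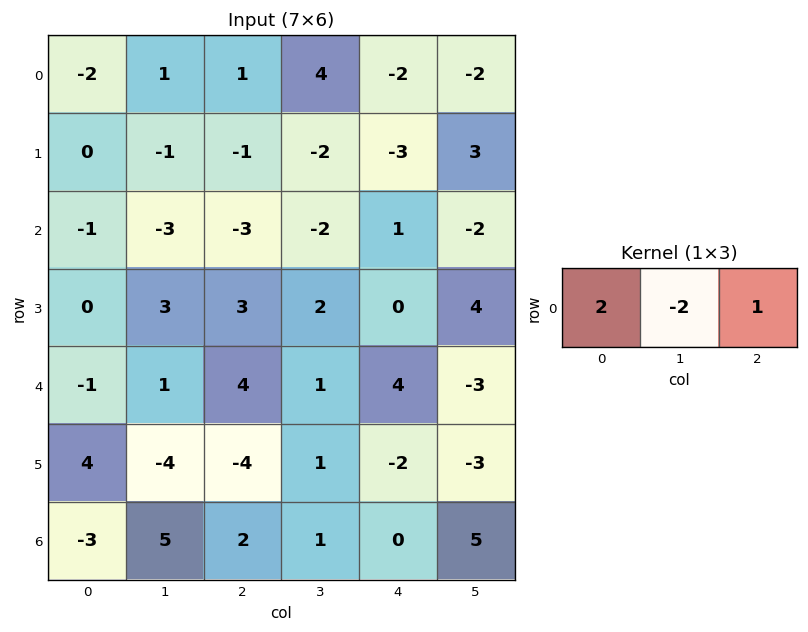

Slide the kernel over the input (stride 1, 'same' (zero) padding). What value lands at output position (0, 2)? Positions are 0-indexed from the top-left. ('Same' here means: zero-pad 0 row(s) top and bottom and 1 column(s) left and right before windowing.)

4

The receptive field on the zero-padded input at this output position is [1 1 4]. Elementwise product with the kernel and sum: 1·2 + 1·-2 + 4·1.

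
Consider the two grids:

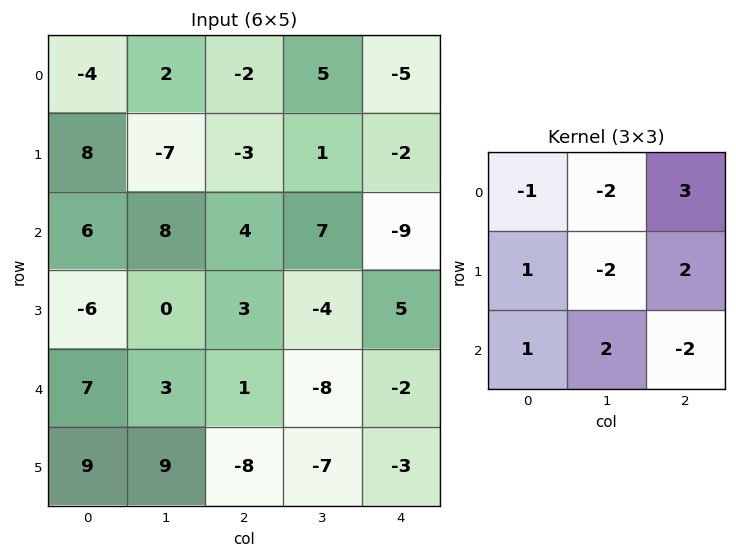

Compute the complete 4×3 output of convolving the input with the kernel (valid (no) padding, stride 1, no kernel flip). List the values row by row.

24 20 4
-17 44 -48
1 12 -35
61 -26 17

Output[0,0]: The receptive field on the input at this output position is [-4 2 -2 / 8 -7 -3 / 6 8 4]. Elementwise product with the kernel and sum: -4·-1 + 2·-2 + -2·3 + 8·1 + -7·-2 + -3·2 + 6·1 + 8·2 + 4·-2.
Output[0,1]: The receptive field on the input at this output position is [2 -2 5 / -7 -3 1 / 8 4 7]. Elementwise product with the kernel and sum: 2·-1 + -2·-2 + 5·3 + -7·1 + -3·-2 + 1·2 + 8·1 + 4·2 + 7·-2.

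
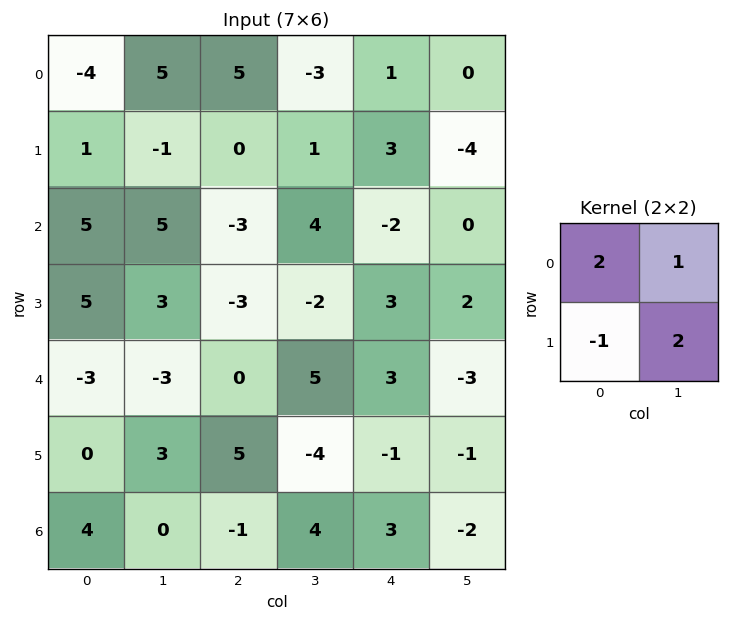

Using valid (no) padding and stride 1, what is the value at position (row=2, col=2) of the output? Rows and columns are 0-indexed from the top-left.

-3

The receptive field on the input at this output position is [-3 4 / -3 -2]. Elementwise product with the kernel and sum: -3·2 + 4·1 + -3·-1 + -2·2.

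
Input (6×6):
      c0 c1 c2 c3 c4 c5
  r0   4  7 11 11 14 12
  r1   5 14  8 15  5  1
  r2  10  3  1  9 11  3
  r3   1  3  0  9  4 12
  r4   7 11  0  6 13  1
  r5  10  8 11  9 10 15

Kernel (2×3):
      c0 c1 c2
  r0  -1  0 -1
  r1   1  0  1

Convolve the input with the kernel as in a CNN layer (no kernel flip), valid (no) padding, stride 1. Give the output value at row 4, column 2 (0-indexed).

8

The receptive field on the input at this output position is [0 6 13 / 11 9 10]. Elementwise product with the kernel and sum: 0·-1 + 13·-1 + 11·1 + 10·1.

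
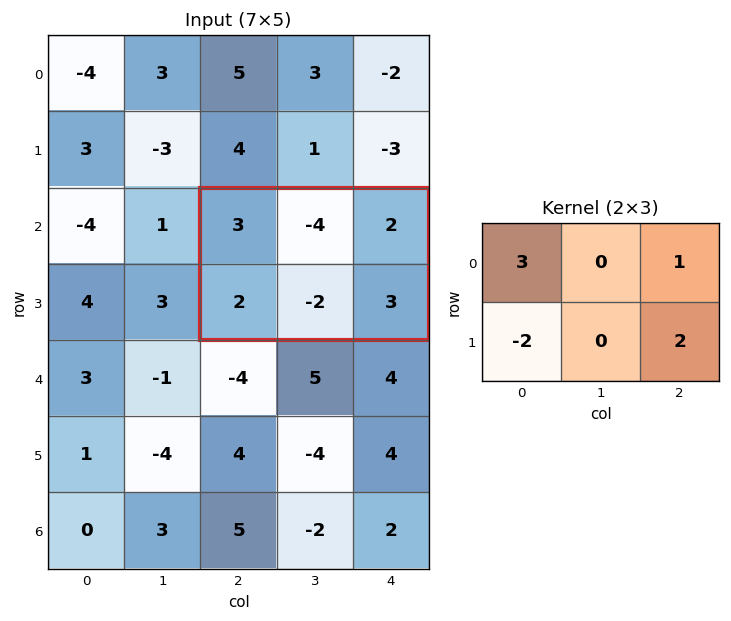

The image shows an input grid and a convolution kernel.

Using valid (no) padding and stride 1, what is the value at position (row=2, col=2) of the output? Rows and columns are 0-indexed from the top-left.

13

The receptive field on the input at this output position is [3 -4 2 / 2 -2 3]. Elementwise product with the kernel and sum: 3·3 + 2·1 + 2·-2 + 3·2.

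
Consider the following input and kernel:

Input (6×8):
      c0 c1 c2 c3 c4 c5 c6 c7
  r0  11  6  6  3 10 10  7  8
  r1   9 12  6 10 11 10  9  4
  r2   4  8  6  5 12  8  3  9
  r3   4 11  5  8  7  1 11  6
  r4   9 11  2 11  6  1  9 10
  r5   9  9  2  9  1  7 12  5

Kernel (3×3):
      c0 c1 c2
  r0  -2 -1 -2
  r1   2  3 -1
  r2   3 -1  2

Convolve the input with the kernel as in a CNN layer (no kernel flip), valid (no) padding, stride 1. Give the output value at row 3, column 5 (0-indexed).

The receptive field on the input at this output position is [1 11 6 / 1 9 10 / 7 12 5]. Elementwise product with the kernel and sum: 1·-2 + 11·-1 + 6·-2 + 1·2 + 9·3 + 10·-1 + 7·3 + 12·-1 + 5·2.

13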